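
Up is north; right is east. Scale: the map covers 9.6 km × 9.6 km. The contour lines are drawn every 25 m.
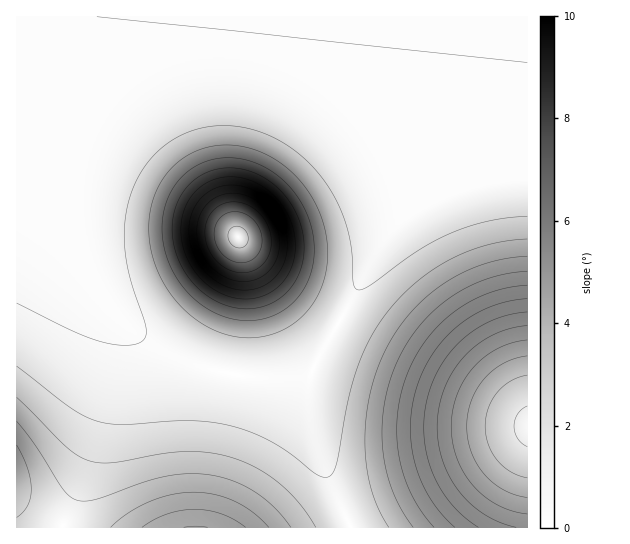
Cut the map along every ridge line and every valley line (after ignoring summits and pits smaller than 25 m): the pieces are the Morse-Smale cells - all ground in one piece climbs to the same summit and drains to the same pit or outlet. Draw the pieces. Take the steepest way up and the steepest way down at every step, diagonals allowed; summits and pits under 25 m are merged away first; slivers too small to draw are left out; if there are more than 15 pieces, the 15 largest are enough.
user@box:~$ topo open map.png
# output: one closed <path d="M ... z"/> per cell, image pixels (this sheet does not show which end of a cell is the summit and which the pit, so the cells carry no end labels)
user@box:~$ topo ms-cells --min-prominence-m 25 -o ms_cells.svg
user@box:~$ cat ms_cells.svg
<path d="M427 16l-351 1-11 100-1 48 3 32 8 37 12 32 20 35 19 23 33 25 26 12 29 10 27 5 30 3 30-2 10-3 10-23 27-44 27-53 21-31 9-21 10-52 13-123z"/><path d="M527 16l-99 1-13 133-10 52-9 21-21 31-27 53-27 44-9 19-4 15 0 22 7 32 14 42 22 47 177-1z"/><path d="M107 301l10 26-1 27-23 95-13 40-17 39 288-1-27-60-12-37-4-23 2-32-27 4-32-2-37-6-29-10-26-12-21-14-13-12z"/><path d="M75 16l-59 1 1 511 46-1 17-38 13-40 24-104 0-18-4-13-17-29-16-35-8-25-5-28-3-54z"/>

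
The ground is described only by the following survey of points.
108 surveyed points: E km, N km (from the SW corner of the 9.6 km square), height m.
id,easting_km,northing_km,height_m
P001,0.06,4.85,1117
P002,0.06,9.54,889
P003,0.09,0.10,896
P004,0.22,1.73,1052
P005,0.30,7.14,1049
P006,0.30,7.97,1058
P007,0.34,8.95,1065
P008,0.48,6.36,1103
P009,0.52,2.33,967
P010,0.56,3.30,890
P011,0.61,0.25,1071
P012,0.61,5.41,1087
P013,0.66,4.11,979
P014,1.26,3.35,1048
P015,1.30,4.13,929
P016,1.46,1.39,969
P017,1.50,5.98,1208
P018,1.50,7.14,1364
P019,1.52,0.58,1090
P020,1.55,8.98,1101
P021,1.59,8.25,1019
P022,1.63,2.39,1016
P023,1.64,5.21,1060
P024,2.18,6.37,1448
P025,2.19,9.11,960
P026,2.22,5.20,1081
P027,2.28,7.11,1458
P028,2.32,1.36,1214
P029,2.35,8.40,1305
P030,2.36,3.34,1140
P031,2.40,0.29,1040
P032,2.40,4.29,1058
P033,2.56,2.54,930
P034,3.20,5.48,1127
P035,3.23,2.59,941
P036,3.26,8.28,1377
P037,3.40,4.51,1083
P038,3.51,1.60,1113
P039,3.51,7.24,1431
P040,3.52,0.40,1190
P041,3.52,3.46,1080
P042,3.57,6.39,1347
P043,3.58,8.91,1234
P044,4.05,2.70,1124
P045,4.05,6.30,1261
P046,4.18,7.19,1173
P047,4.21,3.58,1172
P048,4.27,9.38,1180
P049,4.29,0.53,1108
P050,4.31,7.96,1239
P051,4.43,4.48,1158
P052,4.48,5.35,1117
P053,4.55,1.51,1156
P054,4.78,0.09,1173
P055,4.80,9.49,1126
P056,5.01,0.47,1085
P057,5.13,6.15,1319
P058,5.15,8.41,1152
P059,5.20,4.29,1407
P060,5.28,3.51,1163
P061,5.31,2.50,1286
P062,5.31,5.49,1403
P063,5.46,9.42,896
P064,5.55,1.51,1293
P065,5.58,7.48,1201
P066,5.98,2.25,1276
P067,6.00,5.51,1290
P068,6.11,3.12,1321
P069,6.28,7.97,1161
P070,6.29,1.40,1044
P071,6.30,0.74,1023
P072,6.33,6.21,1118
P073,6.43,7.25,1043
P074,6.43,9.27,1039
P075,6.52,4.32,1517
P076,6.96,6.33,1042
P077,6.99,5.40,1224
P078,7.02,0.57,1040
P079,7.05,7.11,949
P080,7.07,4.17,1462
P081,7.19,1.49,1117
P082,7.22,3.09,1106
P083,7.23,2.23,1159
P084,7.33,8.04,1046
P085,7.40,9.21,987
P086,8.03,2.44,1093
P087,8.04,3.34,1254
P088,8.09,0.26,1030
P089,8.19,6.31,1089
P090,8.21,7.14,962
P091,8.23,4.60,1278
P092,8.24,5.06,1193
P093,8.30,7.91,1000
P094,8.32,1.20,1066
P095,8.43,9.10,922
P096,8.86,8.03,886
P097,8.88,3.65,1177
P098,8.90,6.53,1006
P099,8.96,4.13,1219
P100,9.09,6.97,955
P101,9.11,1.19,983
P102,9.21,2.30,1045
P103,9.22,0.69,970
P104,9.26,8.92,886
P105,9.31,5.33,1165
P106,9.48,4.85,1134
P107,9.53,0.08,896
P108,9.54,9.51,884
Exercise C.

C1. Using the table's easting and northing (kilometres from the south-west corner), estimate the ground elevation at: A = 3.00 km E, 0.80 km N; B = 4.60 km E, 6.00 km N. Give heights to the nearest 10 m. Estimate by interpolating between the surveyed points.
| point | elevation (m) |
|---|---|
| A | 1230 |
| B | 1260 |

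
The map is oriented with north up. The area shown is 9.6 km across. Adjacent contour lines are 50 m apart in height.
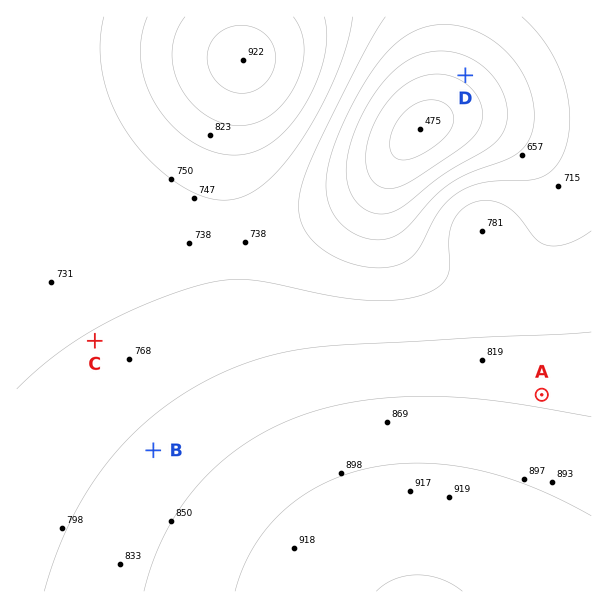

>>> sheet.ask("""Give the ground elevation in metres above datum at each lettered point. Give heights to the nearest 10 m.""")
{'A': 840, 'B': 810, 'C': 750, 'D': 560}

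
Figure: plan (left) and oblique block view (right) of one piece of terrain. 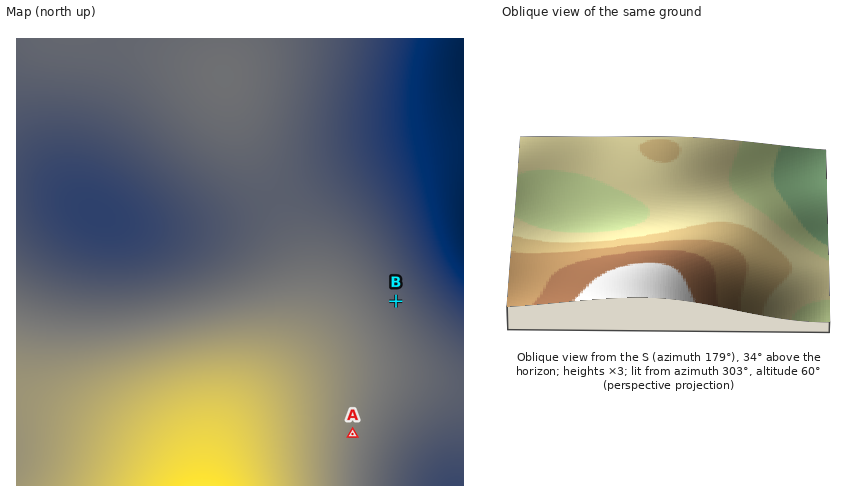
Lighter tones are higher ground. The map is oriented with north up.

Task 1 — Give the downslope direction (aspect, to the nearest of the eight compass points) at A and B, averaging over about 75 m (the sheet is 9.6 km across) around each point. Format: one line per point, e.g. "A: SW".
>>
A: E
B: NE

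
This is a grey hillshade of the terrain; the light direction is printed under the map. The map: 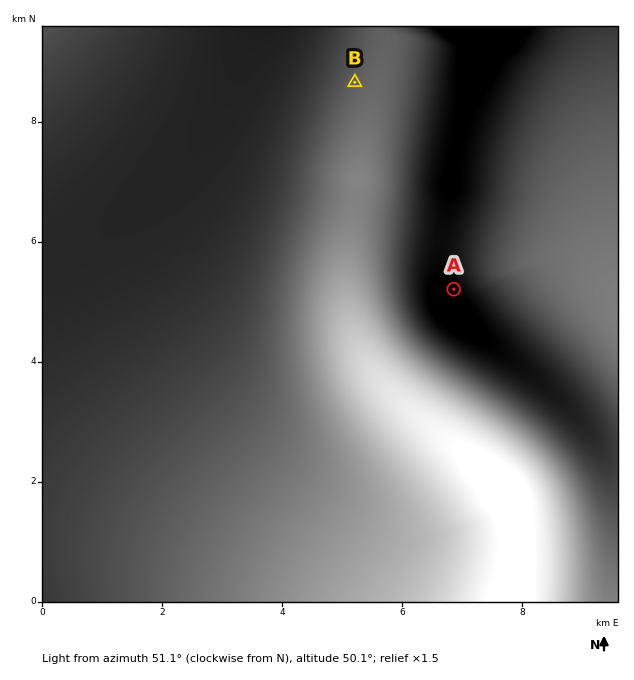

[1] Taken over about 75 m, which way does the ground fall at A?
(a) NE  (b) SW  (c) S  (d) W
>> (b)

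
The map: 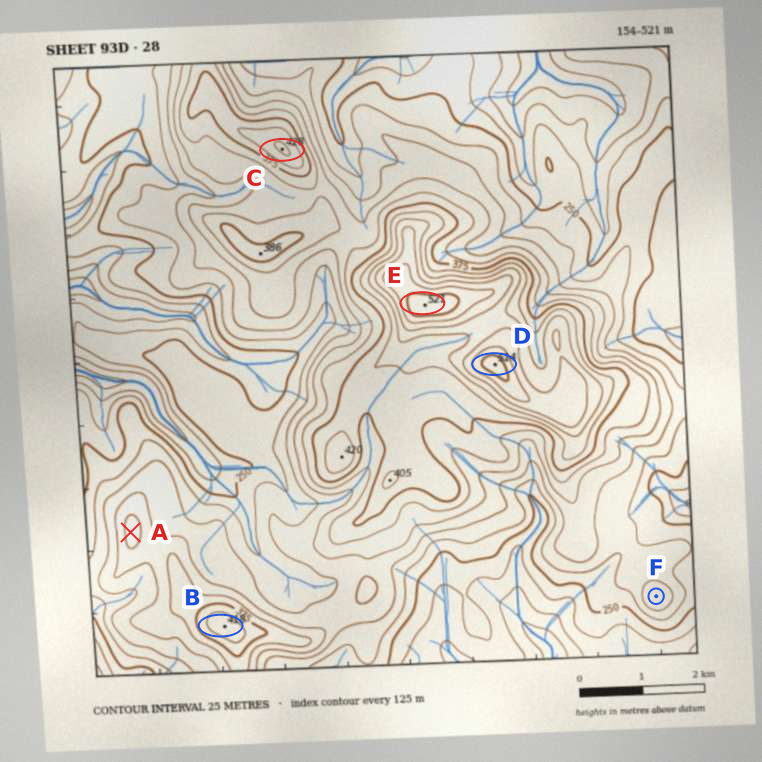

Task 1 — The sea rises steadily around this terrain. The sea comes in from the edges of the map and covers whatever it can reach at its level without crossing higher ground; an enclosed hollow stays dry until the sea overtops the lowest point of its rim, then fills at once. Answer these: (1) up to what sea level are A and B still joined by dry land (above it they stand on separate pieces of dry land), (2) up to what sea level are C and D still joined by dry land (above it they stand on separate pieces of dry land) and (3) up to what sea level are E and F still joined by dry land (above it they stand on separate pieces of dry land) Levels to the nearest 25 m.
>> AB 325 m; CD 350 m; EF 275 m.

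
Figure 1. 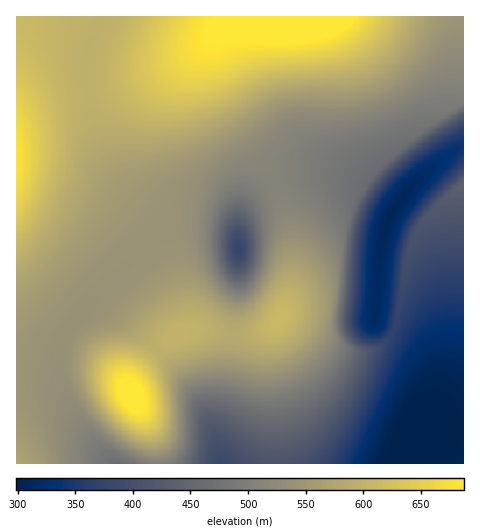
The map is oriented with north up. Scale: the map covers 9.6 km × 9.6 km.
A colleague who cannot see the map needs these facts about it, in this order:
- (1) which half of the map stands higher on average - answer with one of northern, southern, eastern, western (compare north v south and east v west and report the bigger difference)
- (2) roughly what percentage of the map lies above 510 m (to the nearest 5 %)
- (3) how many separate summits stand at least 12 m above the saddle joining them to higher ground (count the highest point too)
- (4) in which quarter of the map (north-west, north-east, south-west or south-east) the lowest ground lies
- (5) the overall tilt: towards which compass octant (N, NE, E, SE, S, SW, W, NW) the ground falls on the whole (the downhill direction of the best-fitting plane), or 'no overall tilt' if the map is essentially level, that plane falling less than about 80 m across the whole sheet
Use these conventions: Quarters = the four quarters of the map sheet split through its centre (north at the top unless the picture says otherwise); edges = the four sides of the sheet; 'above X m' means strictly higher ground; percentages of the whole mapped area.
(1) The western half stands higher on average than the eastern half.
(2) Ground above 510 m makes up about 65 % of the sheet.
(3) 6 summits rise at least 12 m above their surroundings.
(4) The lowest point lies in the south-east quarter of the map.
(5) Overall the map slopes down towards the south-east.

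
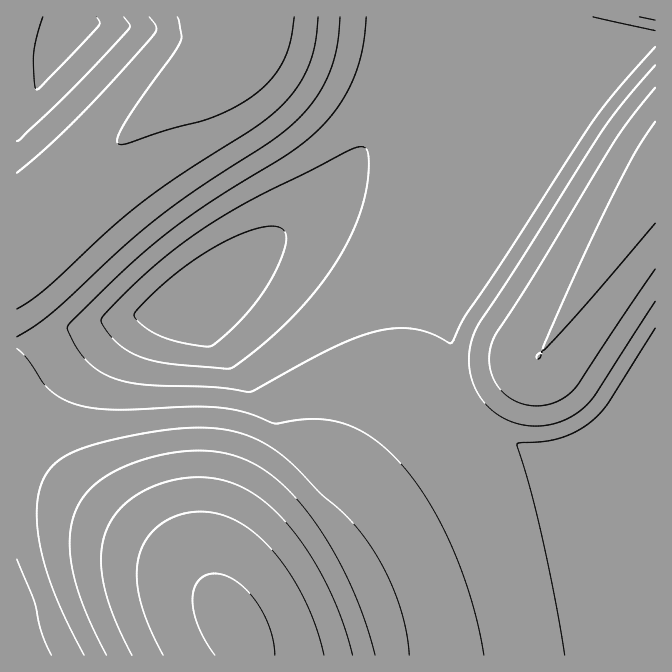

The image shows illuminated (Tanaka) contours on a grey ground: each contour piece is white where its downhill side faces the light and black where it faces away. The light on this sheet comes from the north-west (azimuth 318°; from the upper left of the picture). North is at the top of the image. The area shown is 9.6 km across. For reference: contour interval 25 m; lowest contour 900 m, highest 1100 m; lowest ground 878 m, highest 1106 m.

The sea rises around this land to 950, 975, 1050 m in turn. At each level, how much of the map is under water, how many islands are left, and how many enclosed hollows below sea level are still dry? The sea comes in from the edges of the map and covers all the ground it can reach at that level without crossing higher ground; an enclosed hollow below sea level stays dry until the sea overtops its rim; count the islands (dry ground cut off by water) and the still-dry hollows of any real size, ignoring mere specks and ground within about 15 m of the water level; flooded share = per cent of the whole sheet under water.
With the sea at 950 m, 35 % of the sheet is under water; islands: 0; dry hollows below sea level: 0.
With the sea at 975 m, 53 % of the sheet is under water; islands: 0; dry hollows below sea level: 0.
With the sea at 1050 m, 92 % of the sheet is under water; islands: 0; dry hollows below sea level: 0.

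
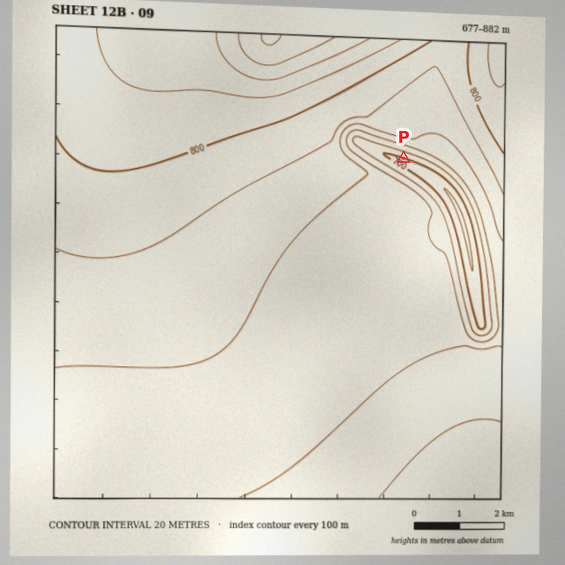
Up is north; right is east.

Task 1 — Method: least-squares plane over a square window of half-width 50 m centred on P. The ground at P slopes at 7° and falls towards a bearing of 194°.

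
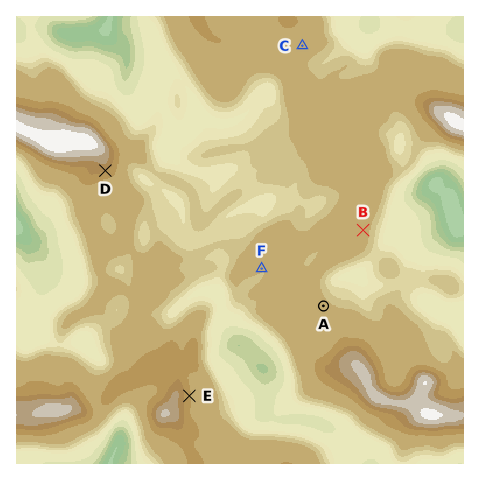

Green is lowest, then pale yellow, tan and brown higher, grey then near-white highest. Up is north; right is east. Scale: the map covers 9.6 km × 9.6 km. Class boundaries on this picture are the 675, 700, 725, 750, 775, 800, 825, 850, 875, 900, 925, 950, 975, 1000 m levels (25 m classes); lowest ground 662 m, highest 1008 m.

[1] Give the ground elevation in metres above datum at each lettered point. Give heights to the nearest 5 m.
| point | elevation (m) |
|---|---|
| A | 890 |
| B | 890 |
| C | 895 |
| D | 930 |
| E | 905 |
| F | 880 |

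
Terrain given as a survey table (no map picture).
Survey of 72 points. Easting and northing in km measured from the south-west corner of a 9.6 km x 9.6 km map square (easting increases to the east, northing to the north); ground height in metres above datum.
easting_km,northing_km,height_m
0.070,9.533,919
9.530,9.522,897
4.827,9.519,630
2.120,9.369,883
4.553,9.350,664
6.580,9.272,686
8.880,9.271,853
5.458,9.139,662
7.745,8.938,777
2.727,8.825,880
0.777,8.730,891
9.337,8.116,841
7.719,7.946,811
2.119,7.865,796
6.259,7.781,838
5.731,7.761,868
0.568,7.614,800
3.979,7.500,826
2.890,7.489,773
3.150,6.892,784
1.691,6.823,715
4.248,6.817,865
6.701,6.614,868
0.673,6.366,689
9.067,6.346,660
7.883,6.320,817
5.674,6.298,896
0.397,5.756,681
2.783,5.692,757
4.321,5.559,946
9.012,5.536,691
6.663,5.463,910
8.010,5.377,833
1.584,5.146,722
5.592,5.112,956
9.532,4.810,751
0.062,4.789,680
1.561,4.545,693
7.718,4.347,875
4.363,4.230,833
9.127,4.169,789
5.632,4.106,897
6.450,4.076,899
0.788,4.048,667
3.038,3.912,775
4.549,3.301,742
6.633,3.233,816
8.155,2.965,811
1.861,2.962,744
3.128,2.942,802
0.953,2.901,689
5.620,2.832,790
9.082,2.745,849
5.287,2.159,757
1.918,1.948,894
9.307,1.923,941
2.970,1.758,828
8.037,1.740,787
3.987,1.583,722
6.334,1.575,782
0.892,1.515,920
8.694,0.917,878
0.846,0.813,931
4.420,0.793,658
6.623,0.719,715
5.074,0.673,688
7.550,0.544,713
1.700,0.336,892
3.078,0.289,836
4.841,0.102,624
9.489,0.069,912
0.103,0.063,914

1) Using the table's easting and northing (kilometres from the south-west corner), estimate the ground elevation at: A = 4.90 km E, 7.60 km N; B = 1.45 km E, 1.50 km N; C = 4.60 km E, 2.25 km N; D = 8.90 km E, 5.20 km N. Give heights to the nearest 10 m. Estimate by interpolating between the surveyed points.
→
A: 890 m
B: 890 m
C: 740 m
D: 720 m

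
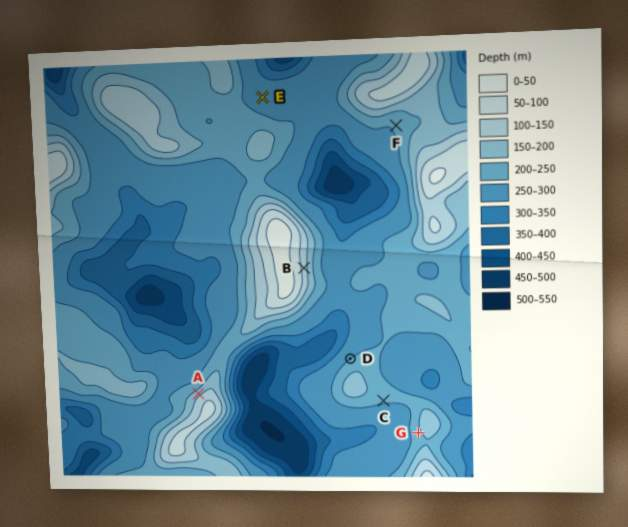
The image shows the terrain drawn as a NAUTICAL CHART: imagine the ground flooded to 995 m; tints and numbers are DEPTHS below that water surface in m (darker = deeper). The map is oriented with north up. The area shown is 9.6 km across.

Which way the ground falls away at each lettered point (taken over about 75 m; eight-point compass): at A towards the NW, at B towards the E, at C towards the S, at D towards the NW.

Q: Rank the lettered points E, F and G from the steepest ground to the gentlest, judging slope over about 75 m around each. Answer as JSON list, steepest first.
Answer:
["G", "F", "E"]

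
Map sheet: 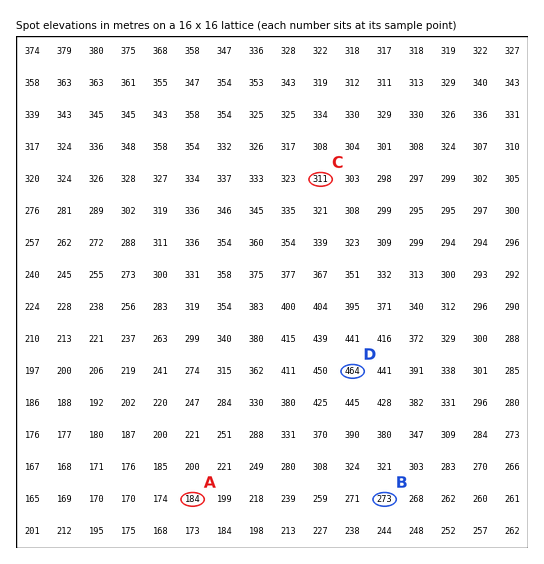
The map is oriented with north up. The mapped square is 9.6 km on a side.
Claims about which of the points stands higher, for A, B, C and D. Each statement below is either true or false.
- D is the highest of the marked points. true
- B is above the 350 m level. false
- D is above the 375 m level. true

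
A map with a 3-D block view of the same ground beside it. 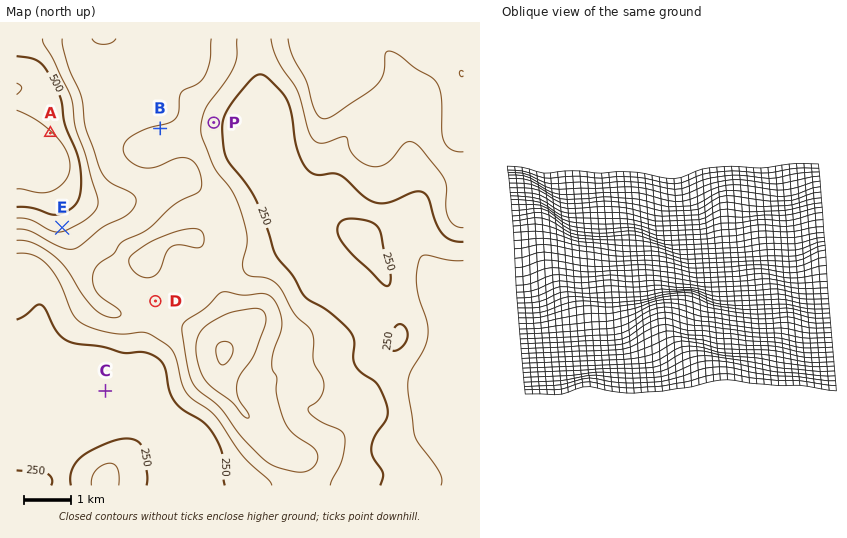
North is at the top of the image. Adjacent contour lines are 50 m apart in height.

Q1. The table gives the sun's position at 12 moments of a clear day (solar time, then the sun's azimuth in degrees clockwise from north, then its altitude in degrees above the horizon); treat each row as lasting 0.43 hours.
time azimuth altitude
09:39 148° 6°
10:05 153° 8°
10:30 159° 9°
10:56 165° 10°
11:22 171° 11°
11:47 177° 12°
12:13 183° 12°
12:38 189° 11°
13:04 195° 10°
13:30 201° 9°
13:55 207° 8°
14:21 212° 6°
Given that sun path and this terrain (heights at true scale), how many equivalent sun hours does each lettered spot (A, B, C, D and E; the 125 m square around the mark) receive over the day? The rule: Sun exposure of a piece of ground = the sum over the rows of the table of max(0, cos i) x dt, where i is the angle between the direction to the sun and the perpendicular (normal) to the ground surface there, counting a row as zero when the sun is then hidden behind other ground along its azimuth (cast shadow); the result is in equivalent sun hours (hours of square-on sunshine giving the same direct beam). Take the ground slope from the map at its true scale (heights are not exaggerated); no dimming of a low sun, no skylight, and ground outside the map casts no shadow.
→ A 0.5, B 1.1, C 0.9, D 0.9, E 1.5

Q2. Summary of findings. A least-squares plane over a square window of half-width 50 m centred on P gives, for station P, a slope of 6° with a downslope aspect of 97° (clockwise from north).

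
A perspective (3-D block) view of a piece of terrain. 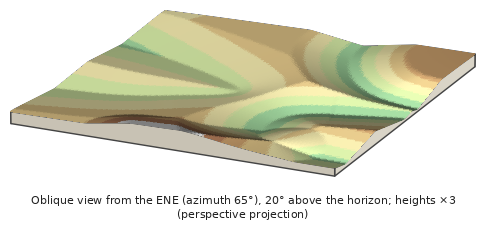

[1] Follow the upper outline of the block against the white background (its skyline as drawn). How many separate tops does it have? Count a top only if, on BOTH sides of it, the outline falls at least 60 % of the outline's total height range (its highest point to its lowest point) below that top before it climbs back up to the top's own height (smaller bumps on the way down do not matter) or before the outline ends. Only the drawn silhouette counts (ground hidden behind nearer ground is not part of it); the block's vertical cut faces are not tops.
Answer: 0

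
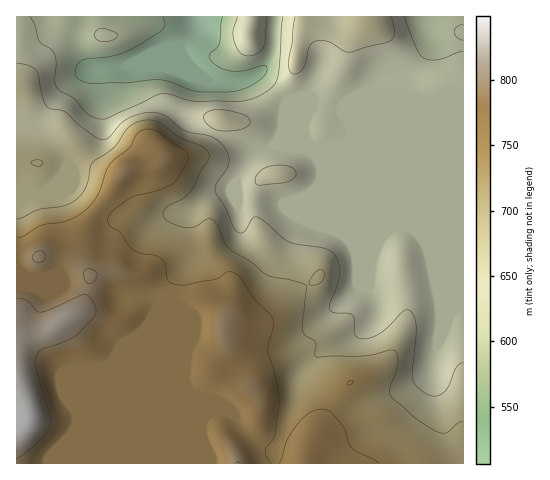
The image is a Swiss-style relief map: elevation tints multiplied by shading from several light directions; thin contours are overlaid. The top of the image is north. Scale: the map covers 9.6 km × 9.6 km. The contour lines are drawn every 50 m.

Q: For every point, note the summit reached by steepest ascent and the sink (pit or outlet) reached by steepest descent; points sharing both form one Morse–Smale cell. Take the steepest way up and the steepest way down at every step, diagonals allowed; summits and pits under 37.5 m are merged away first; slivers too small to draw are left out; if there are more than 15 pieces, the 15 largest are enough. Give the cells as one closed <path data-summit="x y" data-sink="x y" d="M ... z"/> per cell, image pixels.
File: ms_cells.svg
<path data-summit="17 423" data-sink="195 17" d="M194 16l-178 1 1 447 141-1 0-170 35-35 2-16-4-18 1-14 18-16 10-3 9 0 7-9 3 18 2 2 11 0 3-14 6-8-19-4-34-18-17-3 10-3 6-6 14-27 10 2 20-1 27-25-19-21-20 7-16 1-13-2-13-8-9-10-6-12 1-7 12-16z"/><path data-summit="17 423" data-sink="420 17" d="M463 16l-42 0 3 15 6 11-4 10-19 13-24 3-5 6-4 11-25 20-8 3-26-3-9 13-1 16-11-14-7-18-8-8-28 26-20 1-10-2-14 27-6 6-10 3 17 3 43 21 11-1-7 10-2 13 30 3 25-11 8-6 17-39 6-4-38 92-3 10 2 18 10 24 11 12 13 4 10-6 13-12 17-41 0 11-4 31 6 14 0 11-8 14-10 7-38 19-16 15-7 10-3 25-16 40 29 10 1 12 156-1z"/><path data-summit="238 463" data-sink="195 17" d="M236 182l-7 9-9 0-10 3-18 16-1 14 4 18-2 16-35 35 1 171 116-1 0-12 3-9-6-2-12-15 0-23-2-7-12-14-19-39-2-10 10-46 18-14 10-14 0-14-8-24-2-18-14-2z"/><path data-summit="238 463" data-sink="420 17" d="M337 144l-6 9-12 29-11 11-25 11-30-2 2 18 8 24 0 14-10 14-18 14-4 25-5 10-1 11 2 10 19 39 9 10 5 11 0 23 2 5 15 12 4-3 13-37 2-20 4-10 23-22 39-19 11-11 3-8 0-11-6-14 4-31 0-11-17 41-13 12-10 6-13-4-11-12-10-24-2-18 3-10z"/><path data-summit="369 25" data-sink="420 17" d="M420 16l-50 0-2 9-25 7-30-4-10 1-11 46-12 20 7 7 7 18 11 14 1-16 9-13 19 3 7 0 8-3 25-20 4-11 5-6 24-3 19-13 4-10z"/><path data-summit="249 34" data-sink="195 17" d="M274 16l-79 0 0 11-13 19 1 8 14 18 13 8 24 2 16-4 10-6 10-15 4-17z"/><path data-summit="369 25" data-sink="195 17" d="M369 16l-93 0-3 34-7 17-8 7 21 20 13-19 13-47 34 4 12-1 17-6 2-1z"/><path data-summit="17 423" data-sink="195 17" d="M281 443l-3 1-3 7 1 13 32-1-1-11z"/>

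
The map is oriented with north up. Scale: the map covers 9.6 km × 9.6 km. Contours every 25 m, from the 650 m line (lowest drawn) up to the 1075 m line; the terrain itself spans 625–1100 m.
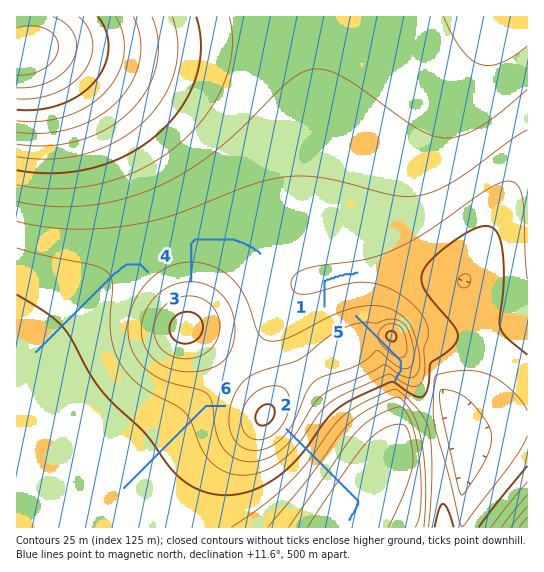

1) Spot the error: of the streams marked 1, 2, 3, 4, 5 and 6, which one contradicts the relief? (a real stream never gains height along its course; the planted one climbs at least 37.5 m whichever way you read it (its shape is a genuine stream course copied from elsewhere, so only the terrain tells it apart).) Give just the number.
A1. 5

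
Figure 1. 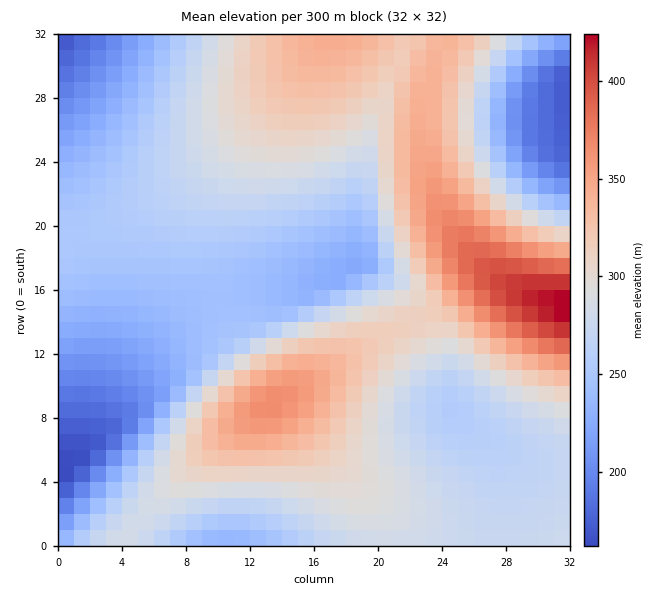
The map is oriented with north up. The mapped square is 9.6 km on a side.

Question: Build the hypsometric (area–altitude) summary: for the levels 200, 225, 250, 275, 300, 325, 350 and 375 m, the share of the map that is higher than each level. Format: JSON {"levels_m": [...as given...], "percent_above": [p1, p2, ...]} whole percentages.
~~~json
{"levels_m": [200, 225, 250, 275, 300, 325, 350, 375], "percent_above": [94, 88, 72, 50, 32, 19, 8, 4]}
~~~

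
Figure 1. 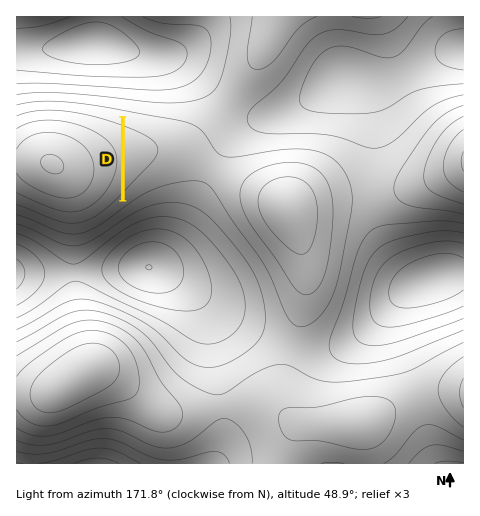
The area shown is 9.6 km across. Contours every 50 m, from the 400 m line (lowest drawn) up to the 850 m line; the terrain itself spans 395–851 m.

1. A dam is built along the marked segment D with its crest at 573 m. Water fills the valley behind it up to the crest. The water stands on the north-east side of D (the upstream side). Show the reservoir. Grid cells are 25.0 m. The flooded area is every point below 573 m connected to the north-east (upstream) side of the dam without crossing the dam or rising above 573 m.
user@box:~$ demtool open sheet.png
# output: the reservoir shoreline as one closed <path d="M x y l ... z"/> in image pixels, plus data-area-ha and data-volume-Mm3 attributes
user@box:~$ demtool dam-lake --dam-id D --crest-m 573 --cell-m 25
<path d="M129 119l-5 0 1 80 7-7 18-13 26-14 7-6 2-5 0-8-2-5-10-8-19-7-21-5-4-2z" data-area-ha="139" data-volume-Mm3="30.56"/>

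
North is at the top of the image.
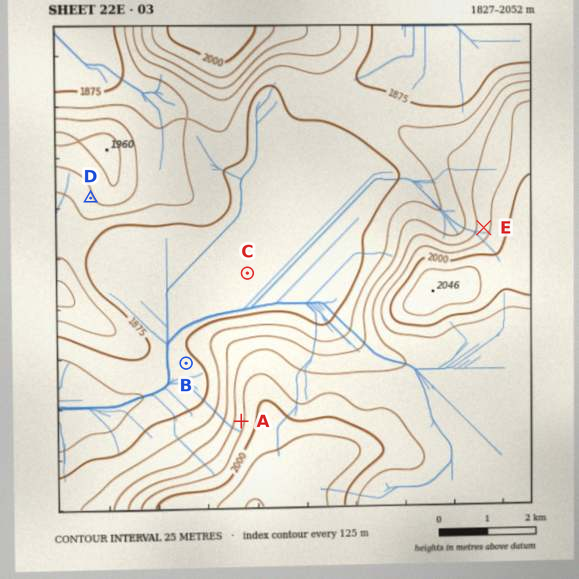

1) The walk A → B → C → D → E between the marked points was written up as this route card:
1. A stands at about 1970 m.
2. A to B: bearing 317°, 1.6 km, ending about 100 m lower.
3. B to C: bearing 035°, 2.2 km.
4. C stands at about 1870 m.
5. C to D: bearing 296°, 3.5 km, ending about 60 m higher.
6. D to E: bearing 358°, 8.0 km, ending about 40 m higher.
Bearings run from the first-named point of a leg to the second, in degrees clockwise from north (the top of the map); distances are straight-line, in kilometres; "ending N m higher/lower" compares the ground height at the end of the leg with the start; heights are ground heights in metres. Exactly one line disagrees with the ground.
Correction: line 6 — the bearing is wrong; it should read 95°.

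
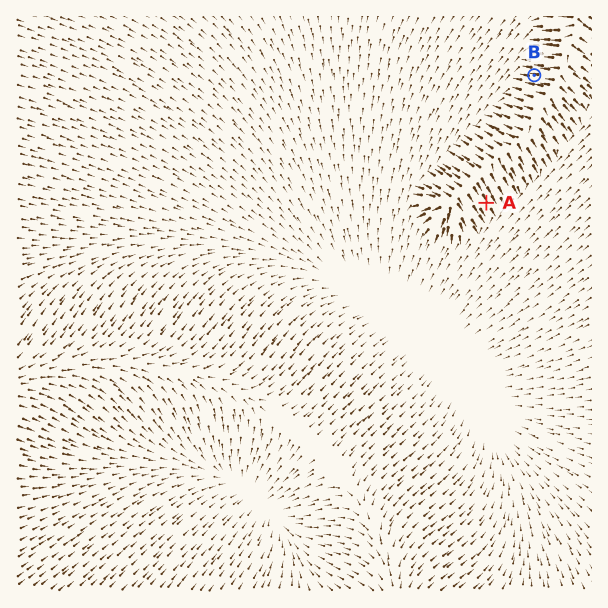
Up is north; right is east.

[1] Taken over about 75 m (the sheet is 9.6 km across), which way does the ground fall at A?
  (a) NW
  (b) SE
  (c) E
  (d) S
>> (b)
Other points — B W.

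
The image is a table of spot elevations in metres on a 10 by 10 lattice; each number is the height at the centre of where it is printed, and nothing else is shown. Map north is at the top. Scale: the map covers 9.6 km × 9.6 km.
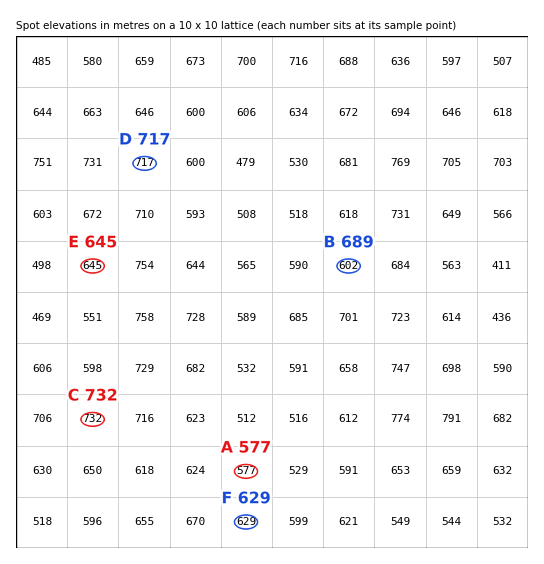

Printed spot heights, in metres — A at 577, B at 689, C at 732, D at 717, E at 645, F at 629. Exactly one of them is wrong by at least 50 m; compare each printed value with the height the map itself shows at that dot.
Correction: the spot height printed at B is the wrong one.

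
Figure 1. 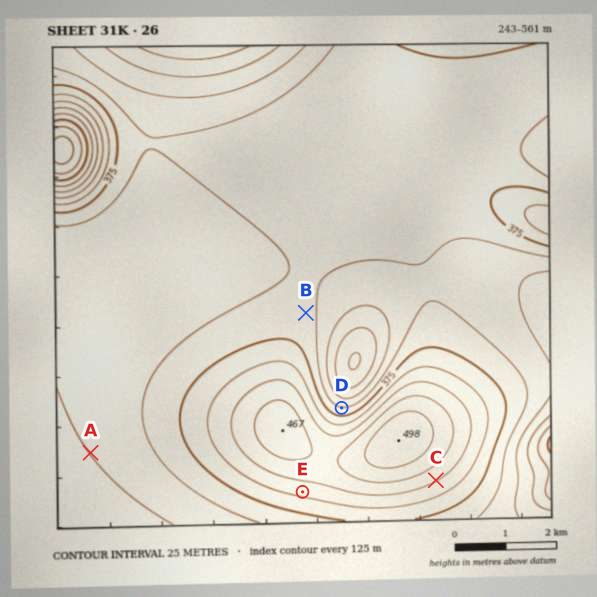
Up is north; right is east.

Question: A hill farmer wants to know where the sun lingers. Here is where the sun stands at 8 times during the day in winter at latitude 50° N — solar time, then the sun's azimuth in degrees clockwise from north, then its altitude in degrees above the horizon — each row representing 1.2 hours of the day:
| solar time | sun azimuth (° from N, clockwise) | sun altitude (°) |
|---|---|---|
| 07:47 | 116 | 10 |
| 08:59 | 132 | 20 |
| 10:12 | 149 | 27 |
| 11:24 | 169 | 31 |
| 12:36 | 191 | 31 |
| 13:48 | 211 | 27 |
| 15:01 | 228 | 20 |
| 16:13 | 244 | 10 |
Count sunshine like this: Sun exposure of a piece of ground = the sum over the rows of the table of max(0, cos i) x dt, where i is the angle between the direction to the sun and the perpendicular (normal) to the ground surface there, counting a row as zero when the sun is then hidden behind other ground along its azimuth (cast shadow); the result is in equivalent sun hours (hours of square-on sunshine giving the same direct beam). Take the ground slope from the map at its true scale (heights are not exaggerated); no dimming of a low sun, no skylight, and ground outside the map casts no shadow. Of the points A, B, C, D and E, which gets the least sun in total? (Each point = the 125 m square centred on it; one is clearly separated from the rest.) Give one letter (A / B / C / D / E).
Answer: D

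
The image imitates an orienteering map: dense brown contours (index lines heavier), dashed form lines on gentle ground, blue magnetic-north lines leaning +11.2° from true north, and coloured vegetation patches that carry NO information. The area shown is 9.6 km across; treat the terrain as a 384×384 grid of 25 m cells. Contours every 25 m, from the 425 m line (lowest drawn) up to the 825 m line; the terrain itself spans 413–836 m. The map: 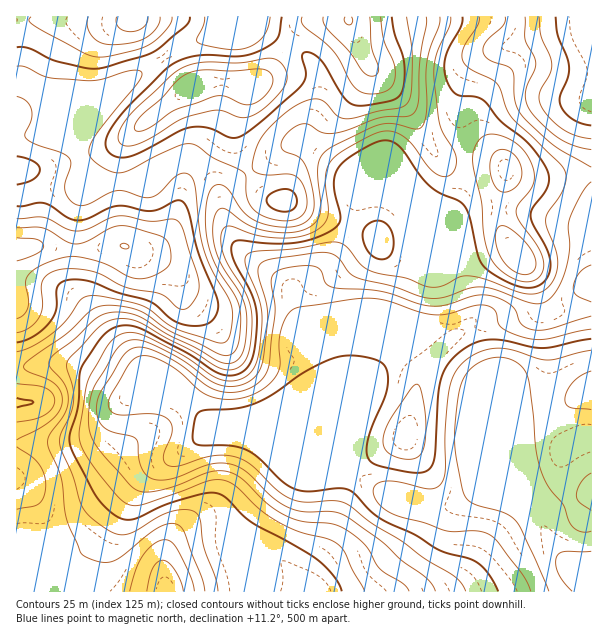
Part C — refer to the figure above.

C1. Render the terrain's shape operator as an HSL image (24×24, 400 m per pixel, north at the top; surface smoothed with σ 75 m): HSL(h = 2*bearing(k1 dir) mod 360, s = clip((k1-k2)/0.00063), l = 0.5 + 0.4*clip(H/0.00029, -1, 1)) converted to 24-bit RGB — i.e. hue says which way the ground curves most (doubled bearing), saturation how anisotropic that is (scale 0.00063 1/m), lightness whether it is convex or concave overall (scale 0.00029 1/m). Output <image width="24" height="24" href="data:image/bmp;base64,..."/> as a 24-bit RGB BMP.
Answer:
<image width="24" height="24" href="data:image/bmp;base64,Qk32BgAAAAAAADYAAAAoAAAAGAAAABgAAAABABgAAAAAAMAGAAATCwAAEwsAAAAAAAAAAAAAf3+Aa4iHfJOEbniQR0aQq7eK3ui/jXOtXDePbGCBbnp7cJ96nLOWnICgYWqUdparkpe2g3a4knmsinyYhI+WmqSOWlF8bkhZf312goFuapNtYp+aNV6otMif4tqjfEluaEJ1dGmEgKSjhL+4j36lonqPepana62wcpeUb2F/l2GBnXZ3i494mWFeeStUf2o7bnpaaK5variha6yrKmmWfHm46quopUqRWVeAca6pidjMbI3HmHS5o6q7g7S/aGOwp06SfE1lgHNqnoiInYCKikuDlkuipqbAdp6besF6UZ12YYpvNXVzMpeQ2J3C6YbYioW6g9SxXb2hQ0Z0kWKQxJ16jG88NxcWZ0EjkIs4SppUfYZck0tJhkl8dptvep95k6uvnL+dZZ6qYHaQXHtmHGc1KmlDyoOx4tDepMKockdiORYYVVwhmnkjqBUUTyQdiY0tYdpbOpicd1dlgH16eE+Er7J3cYFkoK19ob98XXqGaUp2k1Zeh4RED0MVE3gUysVOyzssZxI3f2t0f4B/dnaAwzDKzIfMtNm+f9iZJB9sfnuAfnyAZ0uLt6yXlHSLnJkUpMIAGWsdLleCmWi5yZLEeHevK2g3XmIefk4tgXBzgH9/gH9/fX6ALkuMzbHG497JpbN+FxpWf3+AdnKAVH2cgqeOqJO1xLPs6/DbPNi5CigpM2hKqn9WwklymCRRa1ETRWsNN3gueIB4gH9/f3+ANml4k6hp4sKXwpx9FyNbfn6Aa2WAjqVnZptaapBeeaXY89jY+iOqUCxhFU08d3xVYyEzbQAU/YQRYfQ5Er2GKHpNWn5ZfoB9Yml8Q4FZ1LyD1Z1vGzRMan58ZVt8p5JioqBiZXRUSFsAWlUAnjobqXp4LDBVKw4IMgQBjn0q4/bV0PvbAIXNTzHUhVi7ZYxEf4VHRLGCoK516YKQnzpdGDMRMCYSj5sekZ8za29FuMOPVqN4a6JZgV1HRgs0QQQ5edCjpf/j0fra6vLZFSlgGy1Dl2d+gHCteYizcnWMVXpYtmxN4n7YtVLuhVHSps+QfrJhWn9P0dvdg33RxXLLmx56XRdfHqLw0/jxreXfr+Kz3+zTRAeoSiF4bXw1WG8qZmssWjcZVyoJdI8JNWQTP1slqS0tzNhtkpjdnJftzL53aTNFdyNEuyCxoJfcaPDiZ86FmNufufXYyne0RwVUZTWKvXjIz2TAmjhjQ2mbncrh2dnxomfTWh5ijWAfkf82ALQ5NWpZy3Y4kzSRS0G9YI3Bns7DlrvCfMaxtvazQ5U6NwAPLQYKPEkYMFQhjkV0y5XGpeTZUbvMi3meozrUsyX62OXz1vXpMzfvMitu2M74vcb4aHL/wqz0z9jqmZbZytGexeN0LQYjOQAVnjMen7AyE51FFaigmc7DwtK6P0CEf3+AQilsame40PvW0d6giBSReEmrk2VGuJZYKDdJWKJnwcmbgEOh656W325WJgAzxzrf3tTv3OvvnfH+AITnZqu3vJaLdkeGfVpbNihccdRp1v49aTgWXDk1V3d3T2kdpKMsTT0yNXQhnZsdPTkg1a9V6kJZIwded9nfxNzt7eTehYHJFBVGbXZMjF9MfjhfpE45Pa2ltqVO5bdiYaiLZpSkRF9+nKnWkYC8TEuIizc5lJkaMG8qTZg6zi5UbD6OOtlHNJhM27Bk6hITFBYqPHFIe1dwgiputd+xOWuyWV6y5+7djKvWc3HWW0jbmYI/lTxEcEaNnjrt+cTUb602FlcYYVs5oJp6pMhfL2YxfXk87CZSvDlEIVAbFCIRTMZIkOCcQjqWWs+31+3Sh4u6SVmtV0quVaZ9enqAe4CAC2ls87j3/8zxnVHFNnRaWYFN3Z9PUoQ2LVZAikyJ6Yu1w1+RJ2FlWf9uMbSESEt6bsxcdtM2e2dJVDY4TUEzo1R8gHl5gH92XoBsBEkq5n+t/8j0xJ3dN1Gu4b/FxqbQNmucMWCBsl+b4Zu9r+Pml/TBJEyGTGWSt8GRu55ETj4pV0w3VmZObUo/jmA5hV0ugpMcEzoJATIGV9ml6dX2vb//09H699T3g1rdRyWef0+RzN2/3uzhpbiDIzpRPIqDdaN612KZtG6zXI+vS2CTT15+h4KYkXGu0pa7v2eGDKMRADMFL28AW1kKLjMH+CYgqhw8UyRGcqlRmvGHkLd60157bD1mKF0vPFAogo89p7uHc1meX0uDXmbOgYy/bni9oorH5Mzt393uP2/sI8u4UF57X3xgGlRr2XevfGTeyebct96mWntyqVyFyJXRTV3MWmC9db+ncaNkXlBuYlp3"/>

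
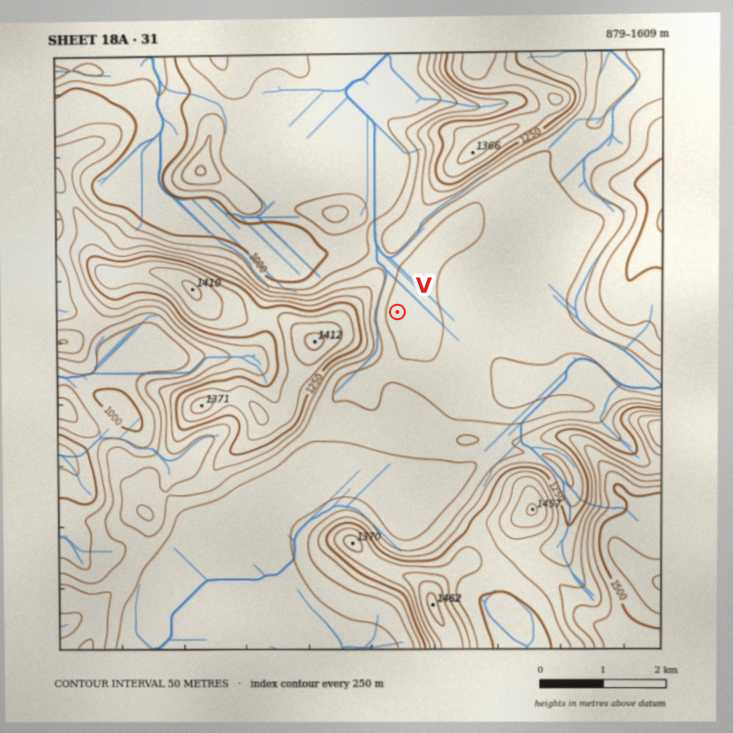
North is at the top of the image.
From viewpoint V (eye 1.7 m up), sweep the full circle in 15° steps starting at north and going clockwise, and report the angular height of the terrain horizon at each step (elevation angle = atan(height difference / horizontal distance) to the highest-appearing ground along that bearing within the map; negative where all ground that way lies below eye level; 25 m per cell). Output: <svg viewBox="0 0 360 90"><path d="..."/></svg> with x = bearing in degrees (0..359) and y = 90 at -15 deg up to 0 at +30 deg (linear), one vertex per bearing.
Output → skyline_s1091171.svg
<svg viewBox="0 0 360 90"><path d="M0 51l15-2 15-1 15 10 15-3 15-2 15 1 15 1 15-2 15-4 15-1 15 4 15 0 15-1 15-7 15-12 15-9 15-3 15 3 15 5 15 4 15 5 15 6 15 7"/></svg>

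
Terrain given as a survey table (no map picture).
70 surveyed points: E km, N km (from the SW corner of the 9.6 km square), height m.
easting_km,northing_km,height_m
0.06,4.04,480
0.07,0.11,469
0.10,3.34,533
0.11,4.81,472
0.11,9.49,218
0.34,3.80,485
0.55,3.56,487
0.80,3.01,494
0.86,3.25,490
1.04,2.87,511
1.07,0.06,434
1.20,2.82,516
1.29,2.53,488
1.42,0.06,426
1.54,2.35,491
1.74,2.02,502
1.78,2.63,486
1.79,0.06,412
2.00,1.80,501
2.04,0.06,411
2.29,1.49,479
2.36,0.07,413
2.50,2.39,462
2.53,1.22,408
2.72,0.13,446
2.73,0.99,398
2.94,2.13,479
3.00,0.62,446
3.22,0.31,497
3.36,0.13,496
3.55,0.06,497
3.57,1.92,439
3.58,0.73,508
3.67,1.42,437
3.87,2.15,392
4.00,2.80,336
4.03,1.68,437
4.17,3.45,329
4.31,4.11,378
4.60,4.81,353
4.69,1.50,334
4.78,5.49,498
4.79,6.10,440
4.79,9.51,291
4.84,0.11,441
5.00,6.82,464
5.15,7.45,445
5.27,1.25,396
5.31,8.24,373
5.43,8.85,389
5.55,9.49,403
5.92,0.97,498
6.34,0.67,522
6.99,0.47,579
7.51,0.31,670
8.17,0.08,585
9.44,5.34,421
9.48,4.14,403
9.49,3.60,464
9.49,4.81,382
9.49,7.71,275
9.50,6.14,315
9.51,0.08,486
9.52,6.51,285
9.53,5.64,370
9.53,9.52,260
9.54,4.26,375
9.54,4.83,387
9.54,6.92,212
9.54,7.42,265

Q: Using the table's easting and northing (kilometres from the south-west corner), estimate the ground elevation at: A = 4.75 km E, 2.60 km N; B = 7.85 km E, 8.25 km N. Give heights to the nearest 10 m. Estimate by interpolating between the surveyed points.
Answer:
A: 380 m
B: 340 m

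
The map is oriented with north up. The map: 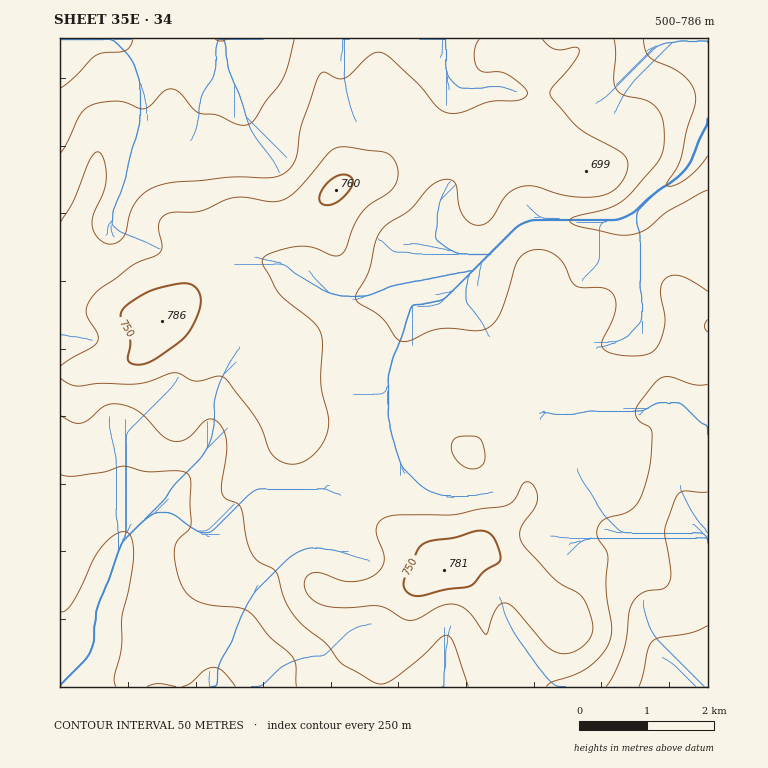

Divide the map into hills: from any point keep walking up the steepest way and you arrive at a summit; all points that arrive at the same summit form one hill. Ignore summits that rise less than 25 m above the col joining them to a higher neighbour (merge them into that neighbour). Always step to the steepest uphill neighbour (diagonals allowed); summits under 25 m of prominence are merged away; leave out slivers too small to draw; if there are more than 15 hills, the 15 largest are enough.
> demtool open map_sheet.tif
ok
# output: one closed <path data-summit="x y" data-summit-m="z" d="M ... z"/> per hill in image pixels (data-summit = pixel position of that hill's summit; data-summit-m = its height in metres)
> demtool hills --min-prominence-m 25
<path data-summit="162 321" data-summit-m="786" d="M221 38l-161 1 0 648 152 0 3-2 2-14 28-59 24-37 16-16 15-9 36-1 2-3 5-20 0-27-3-3 16-1 27-7 9-5 7-9 2-7-2-9-7-18-5-26 0-28 4-21 23-64 49-21 54-52 17-10-11-2-28-20-21-11-16-1-10 6-8 11-9 39 13 13 14 5 0 2-95 37-14 2-25-9-25-22-13-14-15-93-9-19-10-13-8-17-4-15-15-36z"/><path data-summit="444 570" data-summit-m="781" d="M632 214l-12 5-14 2-74-2-15 9-54 52-49 21-23 64-4 21 0 28 5 26 7 18 2 9-2 7-7 9-9 5-27 7-16 1 3 3 0 27-5 20-2 3-36 1-15 9-16 16-17 25-20 39-15 32-3 16 494 0 0-149-11-6-32 5-32 0-22-9-9-9-20-37-12-44 0-13 8-11 21-5 44 3 14-9 10-3 14 1-18-19-10-25-14-24 4-22-4-22 2-45z"/><path data-summit="336 190" data-summit-m="760" d="M344 38l-121 0-1 8 5 20 13 31 4 15 8 17 10 13 9 19 15 93 33 33 12 7 22 5 30-9 75-31-14-6-13-13 7-35 20-34 2-37-3-29-10-23 0 13-6 8-17 18-9 5-30 5-22-6-13-18-8-27z"/><path data-summit="586 171" data-summit-m="699" d="M708 38l-26 0-18 7-12 9-31 32-15 8-8 2-36-2-1-2-33 2-27-8-35 3-15-7-4-6 0 5 10 24 3 29-2 37-10 17 3 1 7-5 16 1 21 11 28 20 12 3 71 2 14-2 15-7 17-16 29-22 7-8 9-17 1-8 10-17z"/><path data-summit="699 360" data-summit-m="684" d="M650 197l-18 18 9 29-2 45 4 22-4 22 10 17 17 37 30 27 12 6 0-175-14-4-20-12-20-21z"/>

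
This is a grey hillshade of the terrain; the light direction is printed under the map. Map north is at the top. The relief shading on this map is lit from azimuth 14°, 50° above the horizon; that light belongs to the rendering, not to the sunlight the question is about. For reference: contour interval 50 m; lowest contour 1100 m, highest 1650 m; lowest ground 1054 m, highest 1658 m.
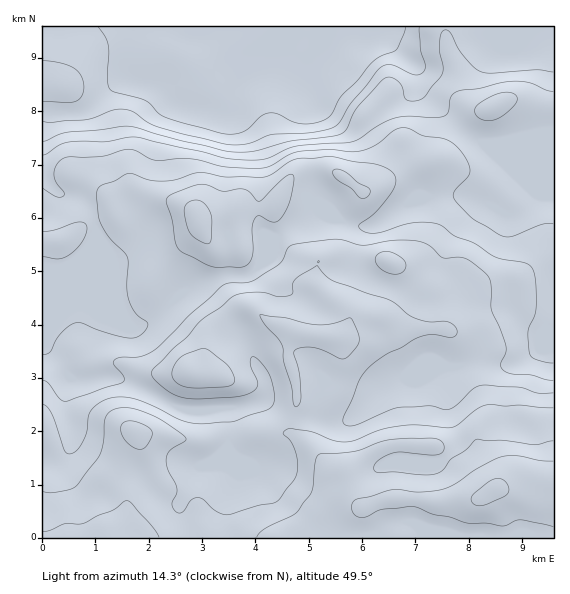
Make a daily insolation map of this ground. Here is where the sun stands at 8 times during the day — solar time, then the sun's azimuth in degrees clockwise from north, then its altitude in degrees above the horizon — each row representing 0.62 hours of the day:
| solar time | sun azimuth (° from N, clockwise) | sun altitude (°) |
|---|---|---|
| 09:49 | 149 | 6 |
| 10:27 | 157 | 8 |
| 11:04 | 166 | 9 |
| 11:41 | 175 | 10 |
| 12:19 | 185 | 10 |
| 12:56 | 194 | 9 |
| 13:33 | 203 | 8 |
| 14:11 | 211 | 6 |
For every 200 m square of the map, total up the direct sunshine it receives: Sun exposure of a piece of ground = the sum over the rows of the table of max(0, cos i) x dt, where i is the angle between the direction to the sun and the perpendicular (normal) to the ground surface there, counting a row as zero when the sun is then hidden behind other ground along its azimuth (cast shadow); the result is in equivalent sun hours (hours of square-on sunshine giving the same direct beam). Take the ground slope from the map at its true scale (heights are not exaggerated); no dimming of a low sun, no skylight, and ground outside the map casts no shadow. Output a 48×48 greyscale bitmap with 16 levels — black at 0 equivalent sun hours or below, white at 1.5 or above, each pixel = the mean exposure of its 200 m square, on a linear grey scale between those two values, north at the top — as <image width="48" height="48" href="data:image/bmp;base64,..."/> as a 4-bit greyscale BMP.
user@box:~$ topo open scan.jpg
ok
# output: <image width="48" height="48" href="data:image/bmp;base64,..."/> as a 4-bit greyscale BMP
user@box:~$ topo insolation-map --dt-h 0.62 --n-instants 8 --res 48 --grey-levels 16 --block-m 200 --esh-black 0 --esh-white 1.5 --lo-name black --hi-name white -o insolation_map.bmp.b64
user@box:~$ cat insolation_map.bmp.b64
<image width="48" height="48" href="data:image/bmp;base64,Qk32BAAAAAAAAHYAAAAoAAAAMAAAADAAAAABAAQAAAAAAIAEAAATCwAAEwsAABAAAAAAAAAAAAAAABEREQAiIiIAMzMzAERERABVVVUAZmZmAHd3dwCIiIgAmZmZAKqqqgC7u7sAzMzMAN3d3QDu7u4A////ADRFVmZmVVVmVVUzVnd3iIdmZ3eJmZh3hzNDREVmRFVlREMhJGeIm7qHeKvN7tuqqkRDMjVlRWZlVDMyI2d4iJvMzMzM3czLqlQ0VVVVV4ZVVUMzRFZ3dVaJl2Z4iaupiEM1d3VWeHVEVlVEQ0Z2ZCEREQEjRnd4iDM0Z2ZnhlVEVnZmVFeHdjEQEQEREjVndkRDRWeJhmZ3d3d3dmZmZnZVZmRDIRNEModTRXiqmImpd3iJmIZCE3mIiIdDIRAAAJdURXmqqru6l4qqqXQQACWJmIdUQhAAAYZVVomYiHVEZ3iYhzEAAAAREREkVCEBM2VWd2VDIQAAEzM0VkMyAAAAAAACNURFVERWVCEAAAEiIhEBR4iIUhAAAAARE1VVQyMyIQAAAVrMu5ZVaIiJlkMhESMyERIhACMhAAAAKf////2Yd3d4mGVEMzRDMREQADREMQAVrO7u25d4mHd3mYd2ZlVUMhAAACV4d2eHZnh3ZUV6p3eJq7qYd3ZlQyEAADV3ZmUhEiI0M1eahniZmsu6l3eId3dBEmZ1QxAAEREkM1iZeJqqmaqruqq6mIh2VnZVVDMiIREkVWmpmaqZiHiZq8upiHZnd3dVZmZlQiI0Z4qqhlQ0VnmIeIh3d2Vnh3d2d3d3ZCESWKuEIhE0Z4h2VEREVVV4h3d3d3eIhkIRJocxATV3ZDNERVRFVmeIdnd3d3eIh2QhEhATRXh0IREkZ3ZWd3iIdnd3d3d3iIdUIAAEZ4dBEjRoh2Zmd3iHd3d3d3d2eJmZdCABNEQzNGm7l1VnZlZmZ3d3d3d2aKve3MlSJFZ4d4qod2ZmUyIkZ5qXd3h2Z6zdurl3VUNGZUMiNWVDIRETVomZd4iHZ5zad3d3YgABEQAAEjMQEiI0VTNXeJmId4qod2Z4cxAAAAAAESMiIzMzRSI1eJiIiJmHiHirp1Q0V1EAABNEM0RDM1QzWHZ5qpdlZ3iJqYd3rNpCEiNERWd1MmREZ2eJmFMjM1ZmiYd5q83JZlVVZ3dlVVeIdVZ2MQABERMzaIibuHm7mIiImHZWd2mYUzRCAAAAAAABJ5m7hTRoqqqph1Vnd1ZlQzMyEQAAAAAAAmd0ERI1iaqYZUZ3dyIzMiIiIhAAAAAAAAEAAAJFZmd1RGd3dwAAAAAREAAAAAAAAAAAAAFGYyIjR3d3dwAAAAAAAAAAAAAAAAAAAAEkQhAkeZh3dxAAAAAAAAAAAAAAAAAAASEAERJIvdypiDEAAAAAAAAAAAAAAAAAAVQQABNprNy6qXdkEAAAAAAAAAAAAAAAACVBACV2RHmph5mYYhAAAAAAAAAAAAAAAANlIkVCABNEMnd2ZTISIzNDIiIhEAAAAAE0MiMyAAAAEWVVZmZlVWZlVEMzIRAAEREAAjVUIAAAAlVVZnd3dmZVVVVEREMzMhAAN4hkMgABJERFVmd3ZmVVZmZmVVZlQyACaYhkREM0VUVUVmdmZmZmZmZmZmZmVDIjZ4dmZnd3ZlZlVmZmZmd2ZmZnd3dmZlVVZ3Znd3d3dw=="/>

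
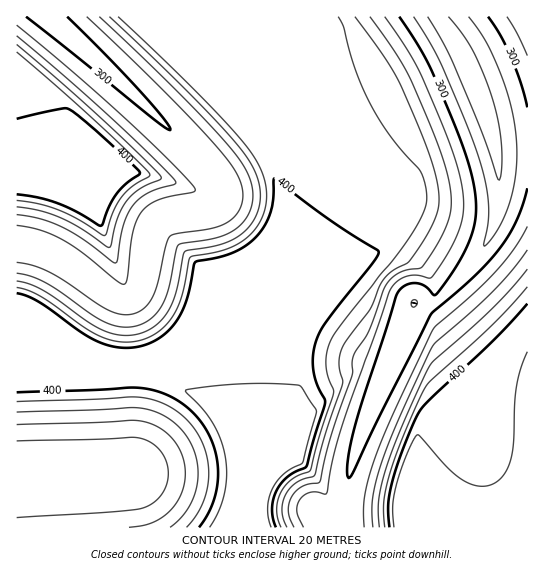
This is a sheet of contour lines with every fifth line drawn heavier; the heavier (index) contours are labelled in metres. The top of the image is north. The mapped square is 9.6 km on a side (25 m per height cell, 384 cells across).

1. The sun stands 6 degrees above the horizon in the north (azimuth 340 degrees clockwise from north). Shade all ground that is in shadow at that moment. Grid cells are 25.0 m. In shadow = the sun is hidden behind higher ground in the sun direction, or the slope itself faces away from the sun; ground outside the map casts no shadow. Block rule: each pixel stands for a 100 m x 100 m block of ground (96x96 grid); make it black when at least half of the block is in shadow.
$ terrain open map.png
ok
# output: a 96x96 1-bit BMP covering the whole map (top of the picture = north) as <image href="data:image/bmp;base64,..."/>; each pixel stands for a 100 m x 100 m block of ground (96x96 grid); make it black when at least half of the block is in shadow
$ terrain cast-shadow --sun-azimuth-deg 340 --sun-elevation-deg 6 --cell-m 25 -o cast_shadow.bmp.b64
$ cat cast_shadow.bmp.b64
<image width="96" height="96" href="data:image/bmp;base64,Qk2+BAAAAAAAAD4AAAAoAAAAYAAAAGAAAAABAAEAAAAAAIAEAAATCwAAEwsAAAIAAAAAAAAA////AAAAAAAAAAAAAAAAAAAAAAAAAAAAAAAfgAAAAAAAAAAAAAB/wAAAAAAAAAAAAAD/wAAAAAAAAAAAAAH/wAAAAAAAAAAAAAH/wAAAAAAAAAAAAAD/wAAAAAAAAAAAAAD/wAAAAAAAAAAAAAD/wAAAAAAAAAAAAAB/4AAAAAAAAAAAAAA/4AAAAAAAAAAAAAAP8AAAAAAAAAAAAAAD8AAAAAAAAAAAAAAD8AAAAAAAAAAAAAAD+AAAAAAAAAAAAAAB+AAAAAAAAAAAAAAB+AAAAAAAAAAAAAAB+AAAAAAAAAAAAAAA+AAAAAAAAAAAAAAA/AAAAAAAAAAAAAAA/AAAAAAAAAAAAAAAfAAAAAB///wAAAAAfAAAAAD///4AAAAAPgAAAAD///8AAAAAHgAAAAD///+AAAAADgAAAAA///+AAAAABgAAAAAAAAAAAAAAAgAAAAAAAAAAAAAAAAAAAAAAAAAAAAAAAAAAAAAAAAAAAAAAAAAAAAAAAAAAAAAAAAAAAAAAAAAAAAAAAAAAAAAAAAAAAAAAAAAAAAAAAAAAAAAAAAAAAAAAAAAAAAAAAAAAAAAAAAAAAAAAAAAAAAAAAAAAAAAAADAAAAAAAAAAAAAAADgAAAAAAAAAAAAAAB4AAAAAAAAAAAAAAB+AAAAAAAAAAAAAAB/gAAAAAAAAAAAAAB/wAAAAAAAAAAAAAB/wAAAAAAAAAAAAAB/4AAAAAAAAAAAAAB/4AAAAAAAAAAAAAA/4AAAAAAAAAAAAAA/4AAAAAAAAAAAAAAfwAAAAAAAAAAAAAAHAAAAAAAAAAAAAAAAAAAAAAAAAAAAAAAAAAAAAAAAAAAAAAAAAAAAAAAAAAAAAAAAAAAAfgAAAAAAAAAAAAAA//wAAAAAAAAAAAAA///4AAAAAAAAAAAB//H+AAAAAAAAAAAD/+H/gAAAAAAAAAAD/4H/gAAAAAAAAAAD/gH/wAAAAAAAAAAD8AD/4AAAAAAAAAADAAB/4AAAAAAAAAAAAAB/8AAAAAAAAAAAAAA/4AAAAAAAAAAAAAAPAAAAAAAAAAAAAAAAAAAAAAAAAAAAAAAAAAAAAAAAAAAAAAAAAAAAAAAAAAAAAAAAAAAAAAAAAAAAAAAAAAAAAAAAAAAAAAAAAAAAAAAAAAAAAAAAAAAAAAAAAAAAAAAAAAAAAAAAAAAAAAAAAAAAAAAAAAAAAAAAAAAAAAAAAAAAAAAAAAAAAAAAAAAAAAAAAAAAAAAAAAAAAAAAAAAAAAAAAAAAAAAAAAAAAAAAAAAAAAAAAAAAAAAAAAAAAAAAAAAAAAAAAAAAAAAAAAAAAAAAAAAAAAAAAAAAAAAAAAAAAAAAAAAAAAAAAAAAAAAAAAAAAAAAAAAAAAAAAAAAAAAAAAAAAAAAAAAAAAAAAAAAAAAAAAAAAAAAAAAAAAAAAAAAAAAAAAAAAAAAAAAAAAAAAAAAAAAAAAAAAAAAAAAAAAAAAAAAAAAAAAAAAAAAAAAAAAAAAAAAAAAAAAAAAAAAAAAAAAAAAAAAAAAAAAAA="/>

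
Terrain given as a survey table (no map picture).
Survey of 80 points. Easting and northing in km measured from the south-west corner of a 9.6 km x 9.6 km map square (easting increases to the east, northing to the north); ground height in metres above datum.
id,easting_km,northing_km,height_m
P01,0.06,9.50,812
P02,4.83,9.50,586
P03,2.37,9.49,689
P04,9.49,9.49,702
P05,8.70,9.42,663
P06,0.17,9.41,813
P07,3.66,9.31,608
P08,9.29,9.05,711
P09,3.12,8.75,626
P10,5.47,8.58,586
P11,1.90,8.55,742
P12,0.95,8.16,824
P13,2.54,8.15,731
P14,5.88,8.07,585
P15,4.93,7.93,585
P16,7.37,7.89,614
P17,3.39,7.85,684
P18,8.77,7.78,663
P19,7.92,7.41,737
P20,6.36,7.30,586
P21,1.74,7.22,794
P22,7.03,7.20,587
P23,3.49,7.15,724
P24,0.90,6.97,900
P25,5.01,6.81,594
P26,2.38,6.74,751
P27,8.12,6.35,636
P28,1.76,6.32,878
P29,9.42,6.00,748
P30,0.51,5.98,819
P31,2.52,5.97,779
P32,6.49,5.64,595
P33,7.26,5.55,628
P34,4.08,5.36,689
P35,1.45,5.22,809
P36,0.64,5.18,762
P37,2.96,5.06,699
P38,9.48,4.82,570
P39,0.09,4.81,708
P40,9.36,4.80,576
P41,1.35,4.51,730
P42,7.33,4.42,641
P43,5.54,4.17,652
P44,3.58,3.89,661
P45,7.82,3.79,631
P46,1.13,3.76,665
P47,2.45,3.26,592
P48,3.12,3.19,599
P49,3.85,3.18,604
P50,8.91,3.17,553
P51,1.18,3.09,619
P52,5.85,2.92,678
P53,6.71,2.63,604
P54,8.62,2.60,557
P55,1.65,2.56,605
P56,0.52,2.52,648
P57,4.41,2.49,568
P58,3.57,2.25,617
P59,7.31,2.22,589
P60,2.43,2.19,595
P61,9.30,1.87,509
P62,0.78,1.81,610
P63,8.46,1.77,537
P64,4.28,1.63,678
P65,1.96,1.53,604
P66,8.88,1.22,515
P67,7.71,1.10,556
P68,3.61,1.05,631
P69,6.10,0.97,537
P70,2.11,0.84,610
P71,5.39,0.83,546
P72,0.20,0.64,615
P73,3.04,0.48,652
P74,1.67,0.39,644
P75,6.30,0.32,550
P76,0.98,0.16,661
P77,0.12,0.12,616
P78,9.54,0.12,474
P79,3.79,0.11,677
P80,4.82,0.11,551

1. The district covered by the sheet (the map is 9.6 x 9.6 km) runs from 475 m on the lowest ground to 910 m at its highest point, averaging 645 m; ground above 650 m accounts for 35.2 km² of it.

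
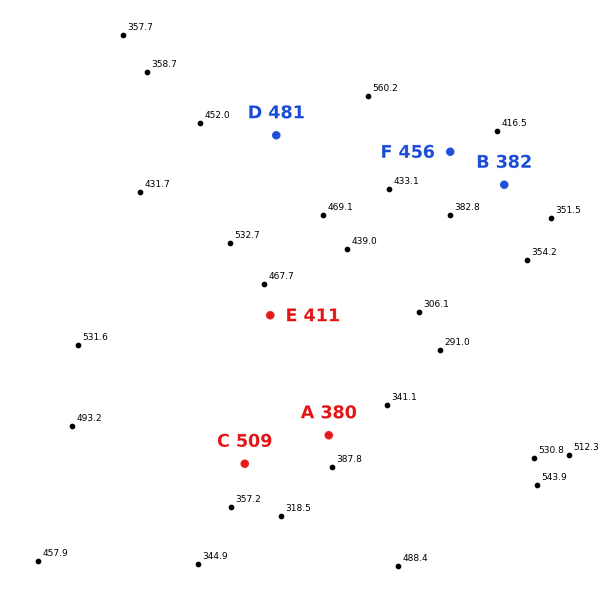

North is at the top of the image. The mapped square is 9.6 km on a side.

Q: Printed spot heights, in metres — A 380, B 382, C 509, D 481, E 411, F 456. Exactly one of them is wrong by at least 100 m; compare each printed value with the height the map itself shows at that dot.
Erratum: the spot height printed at C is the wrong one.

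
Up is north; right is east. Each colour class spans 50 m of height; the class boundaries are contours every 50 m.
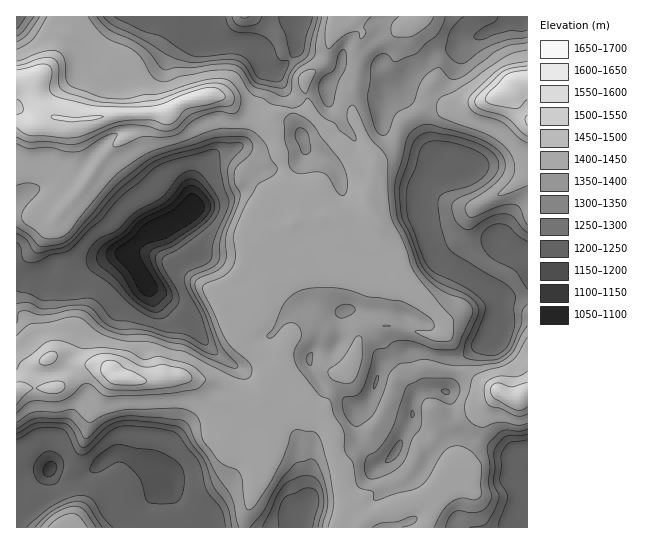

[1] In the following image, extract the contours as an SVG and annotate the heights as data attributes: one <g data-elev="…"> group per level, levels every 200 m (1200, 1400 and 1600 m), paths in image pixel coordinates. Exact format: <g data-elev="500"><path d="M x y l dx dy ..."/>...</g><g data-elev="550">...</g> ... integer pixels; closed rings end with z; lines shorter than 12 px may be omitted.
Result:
<g data-elev="1200"><path d="M47 477l-4-4 1-7 5-4 5 0 3 4-1 5-3 4z"/><path d="M151 312l-17-12-19-21-16-14-2-5 0-6 6-9 20-12 15-16 30-16 17-20 4-2 5 0 7 4 10 14 3 6 0 7-5 9-10 9-24 17-18 9-2 5 2 7 13 23 3 8-3 5-9 9-4 1z"/></g><g data-elev="1400"><path d="M96 527l-11-17-4-3-6-1-8 1-11 6-9 6-7 8"/><path d="M250 527l13-16 11-20 11-16 12-12 14-4 4 2 4 6 8 26 0 14-5 20"/><path d="M445 527l4-9 5-6 5-1 11 2 9-1 6-3 5-7 2-7-3-10 1-19-3-17 3-7 12-11 17 0 8-2"/><path d="M369 478l-3-3-1-5 1-12 3-3 9-5 12-17 17-47 16-8 26 0 7 3 3 5 1 5-3 8-4 5-6 0-16-6-5 1-3 2-2 6 0 20-8 11-7 19-5 8-6 5-9 5-12 4z"/><path d="M17 429l18-10 32-1 6 4 10 15 3 2 19-16 17-7 13 0 48 5 6 4 8 18 9 12 11 20 13 19 4 9 5 24"/><path d="M309 365l-3-7 2-4 3-2 2 2-1 9-1 2z"/><path d="M527 326l-15 27-6 6-8 4-19 2-24 1-32-7-24 5-9 9-12 32-8 13-13 9-6-3-6-9-2-8 0-8 3-2 11-2 4-4 5-10 7-27 2-4 11-2 8-6 9-2 12 2 20 7 20 0 3-3 14-32 0-7-5-6-28-12-17-16-5-8-11-31-9-16-2-23 0-13 11-41 5-9 11-7 9 0 44 12 20 11 9 11 1 7-1 7-11 13-26 17-2 4 1 6 3 3 4 1 26-11 15-2 6 5 7 16"/><path d="M341 318l-6-4 0-4 3-3 9-3 7 3 1 3-2 4z"/><path d="M17 226l12 9 10 11 6 1 17-4 12-8 43-50 34-27 15-6 52-15 25 0 6 2 3 4 1 4-2 6-14 13-2 5-1 11 6 9 0 6-14 37 0 23-1 5-7 8-19 8-4 5 2 8 11 22 13 31 5 8 11 11 1 4-4 1-7-2-21-9-23-12-13-3-23-7-22 0-14-3-10-6-14-13-6-3-11 0-27 5-21-4-4 3-1 9"/><path d="M303 154l-8-17 1-7 3-2 5 1 4 4 3 14-2 6z"/><path d="M327 107l-4-4-3-8-2-6 1-6 4-6 11-7 5-16 3-4 3 0 1 8-1 11-7 13-5 22-3 3z"/><path d="M527 42l-17 3-12 5-32 25-9 4-7 0-11-11-6 2-11 11-9 22-16 10-9 20-3 2-4 0-4-4-3-5-6-27 3-32 2-6 4-5 5-2 5 0 6 7 2 1 22-9 9-10 12-9 5-9 2-8"/><path d="M40 17l-12 17-11 8"/><path d="M322 17l-5 21-2 17-3 4-17 12-3 7-1 15-4 3-4 1-29-10-12-18-8-4-17-1-23 4-17-1-14 2-20-22-10-7-23-10-13-13"/></g><g data-elev="1600"><path d="M117 385l22 0 6-2 2-2-9-7-15-6-6-6-7-2-5 1-4 6 1 7 7 8z"/><path d="M17 127l6 6 6 2 38 3 14-2 30-12 15-3 25-1 12 4 6 1 6-4 11-12 27-6 10-3 2-3-2-4-5-4-9-2-24 7-30 12-20 1-41-1-33-8-9-4-3-7 3-16-1-4-4-2-8-1-22 6"/><path d="M17 99l4 3 2 7-1 4-5 2"/><path d="M527 70l-14 2-7 3-17 18-4 6 2 3 4 2 24 4 5-1 7-7"/></g>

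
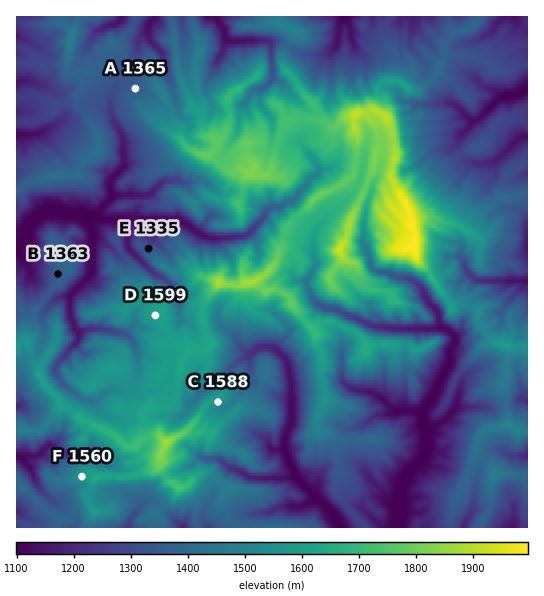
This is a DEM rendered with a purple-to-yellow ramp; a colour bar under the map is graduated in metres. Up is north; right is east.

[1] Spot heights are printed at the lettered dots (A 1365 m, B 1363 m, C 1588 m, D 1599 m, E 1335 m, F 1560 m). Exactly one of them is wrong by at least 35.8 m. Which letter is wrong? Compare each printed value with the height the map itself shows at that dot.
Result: C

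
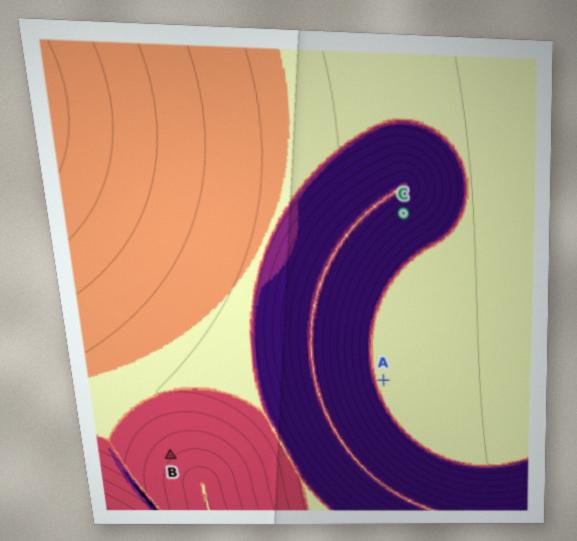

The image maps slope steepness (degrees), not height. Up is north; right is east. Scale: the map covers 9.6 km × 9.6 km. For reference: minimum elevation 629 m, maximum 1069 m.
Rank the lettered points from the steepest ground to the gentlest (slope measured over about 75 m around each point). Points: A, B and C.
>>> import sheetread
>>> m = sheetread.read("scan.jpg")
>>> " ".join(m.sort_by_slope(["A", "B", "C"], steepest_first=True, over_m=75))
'C B A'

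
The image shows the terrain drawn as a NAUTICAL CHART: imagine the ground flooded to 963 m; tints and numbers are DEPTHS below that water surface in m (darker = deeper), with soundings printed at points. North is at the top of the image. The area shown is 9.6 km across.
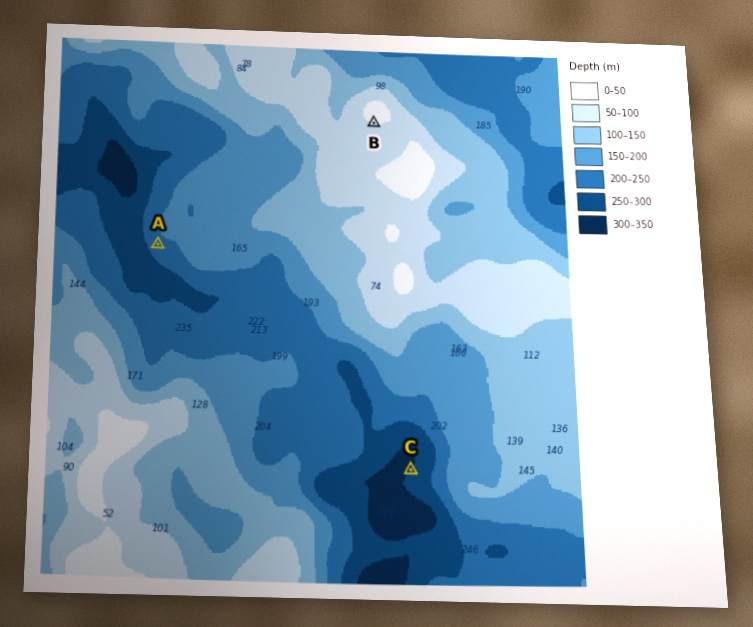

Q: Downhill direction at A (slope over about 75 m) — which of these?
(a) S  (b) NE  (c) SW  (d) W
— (c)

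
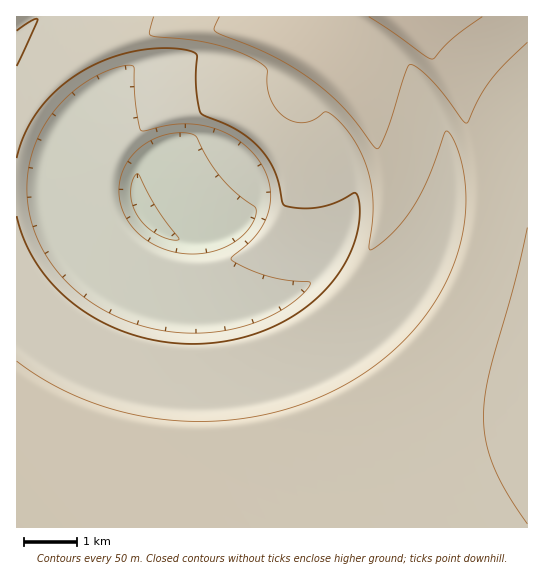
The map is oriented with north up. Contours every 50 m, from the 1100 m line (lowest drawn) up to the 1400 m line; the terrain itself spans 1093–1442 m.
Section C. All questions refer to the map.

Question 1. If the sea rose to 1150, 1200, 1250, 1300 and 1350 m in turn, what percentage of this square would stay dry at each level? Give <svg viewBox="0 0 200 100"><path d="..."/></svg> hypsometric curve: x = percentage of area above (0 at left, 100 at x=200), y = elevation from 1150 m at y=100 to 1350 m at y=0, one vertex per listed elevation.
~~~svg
<svg viewBox="0 0 200 100"><path d="M191 100l-27-25-15-25-57-25-76-25"/></svg>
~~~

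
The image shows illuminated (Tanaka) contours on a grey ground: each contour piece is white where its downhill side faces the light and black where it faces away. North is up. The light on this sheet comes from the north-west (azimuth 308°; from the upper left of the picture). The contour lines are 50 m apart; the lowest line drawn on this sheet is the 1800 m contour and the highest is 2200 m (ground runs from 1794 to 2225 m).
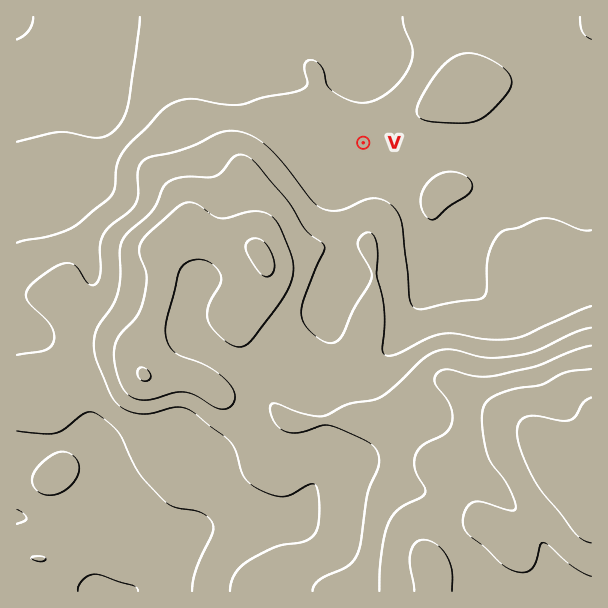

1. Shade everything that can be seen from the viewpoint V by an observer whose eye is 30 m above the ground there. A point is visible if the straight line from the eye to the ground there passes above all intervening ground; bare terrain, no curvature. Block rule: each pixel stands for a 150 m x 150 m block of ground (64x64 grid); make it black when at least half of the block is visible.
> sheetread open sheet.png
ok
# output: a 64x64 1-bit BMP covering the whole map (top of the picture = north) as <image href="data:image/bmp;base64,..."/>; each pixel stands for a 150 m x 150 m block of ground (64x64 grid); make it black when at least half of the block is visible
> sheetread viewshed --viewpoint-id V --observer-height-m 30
<image width="64" height="64" href="data:image/bmp;base64,Qk0+AgAAAAAAAD4AAAAoAAAAQAAAAEAAAAABAAEAAAAAAAACAAATCwAAEwsAAAIAAAAAAAAA////AAAAAAAAAAAAAAAAAAAAAAAAAAAAAAAAAAAAAAAAAAAAAAAAAAAAAAAAYAAAAAAAAAB+AAAAAAAAAH4AAAAAAAAAfAAAAAAAAAA4AAAAAAAAADAAAAAAAAAAAAAAAAAAAAAAAAAAAAAAAAAAAAAAAAAAAAAAAAAAAAAAAAAAAAAAAB4AAAAAAAAADAAAAAAAAAAAAEAAAAAAAAAR/AAAAAP/AB/8AAAAB//AP/4AAAAP/+A//wAAAB4AcH//AAAAHAA8//8AAAAIAD///wAAAAAAH///AAAAAAAf//8AAAAAAA///wAAAAAAD///AAAAAAAH//8AAAAAAAf//wAAAAAAB///AAAAAAAH//8AAAAAAAf//wAAAAMAB///AAAAB4AH//8AAAAPgAf//wAAAA+AD///AAAAH+AP//8AAAA//44f/wAAHD//3g//AAAcf//+B/sAABg///4A8AAAED///gDgAAAAP///geAAAAA////HwAAAAH/////BAAAAf////+MAAAB//////wAAAH//////AAAA////+/8AAAD////wfwAAAf///+APAAA/+///4AMAAD/g///gAAAAf+P//+AAAAB/////wAAAAH////+AAAAAf////4AAAAB/////AAAAAH////8AAAAAf////4AAAAD/////gAAAAP/////AAA=="/>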